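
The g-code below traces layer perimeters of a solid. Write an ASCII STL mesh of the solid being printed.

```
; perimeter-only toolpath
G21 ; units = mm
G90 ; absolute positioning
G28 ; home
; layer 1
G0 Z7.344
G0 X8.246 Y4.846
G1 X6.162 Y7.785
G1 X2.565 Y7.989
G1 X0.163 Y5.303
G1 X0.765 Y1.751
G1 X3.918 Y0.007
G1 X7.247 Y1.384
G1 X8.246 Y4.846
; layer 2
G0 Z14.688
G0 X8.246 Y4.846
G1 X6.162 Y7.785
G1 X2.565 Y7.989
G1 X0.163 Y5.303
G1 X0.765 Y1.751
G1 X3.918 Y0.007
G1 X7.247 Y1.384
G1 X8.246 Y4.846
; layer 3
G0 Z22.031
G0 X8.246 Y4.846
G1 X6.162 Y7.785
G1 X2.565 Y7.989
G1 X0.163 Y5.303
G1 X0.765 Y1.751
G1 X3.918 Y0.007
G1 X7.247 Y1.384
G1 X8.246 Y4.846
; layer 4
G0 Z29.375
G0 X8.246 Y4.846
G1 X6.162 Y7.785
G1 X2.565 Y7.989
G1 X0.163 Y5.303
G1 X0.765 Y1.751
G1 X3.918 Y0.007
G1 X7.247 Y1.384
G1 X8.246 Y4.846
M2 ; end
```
solid part
  facet normal 0.0000 0.0000 -1.0000
    outer loop
      vertex 2.565 7.989 0.000
      vertex 6.162 7.785 0.000
      vertex 8.246 4.846 0.000
    endloop
  endfacet
  facet normal 0.0000 0.0000 -1.0000
    outer loop
      vertex 0.163 5.303 0.000
      vertex 2.565 7.989 0.000
      vertex 8.246 4.846 0.000
    endloop
  endfacet
  facet normal 0.0000 0.0000 -1.0000
    outer loop
      vertex 0.765 1.751 0.000
      vertex 0.163 5.303 0.000
      vertex 8.246 4.846 0.000
    endloop
  endfacet
  facet normal 0.0000 0.0000 -1.0000
    outer loop
      vertex 3.918 0.007 0.000
      vertex 0.765 1.751 0.000
      vertex 8.246 4.846 0.000
    endloop
  endfacet
  facet normal 0.0000 0.0000 -1.0000
    outer loop
      vertex 7.247 1.384 0.000
      vertex 3.918 0.007 0.000
      vertex 8.246 4.846 0.000
    endloop
  endfacet
  facet normal 0.0000 0.0000 1.0000
    outer loop
      vertex 8.246 4.846 29.375
      vertex 6.162 7.785 29.375
      vertex 2.565 7.989 29.375
    endloop
  endfacet
  facet normal 0.0000 0.0000 1.0000
    outer loop
      vertex 8.246 4.846 29.375
      vertex 2.565 7.989 29.375
      vertex 0.163 5.303 29.375
    endloop
  endfacet
  facet normal 0.0000 0.0000 1.0000
    outer loop
      vertex 8.246 4.846 29.375
      vertex 0.163 5.303 29.375
      vertex 0.765 1.751 29.375
    endloop
  endfacet
  facet normal 0.0000 0.0000 1.0000
    outer loop
      vertex 8.246 4.846 29.375
      vertex 0.765 1.751 29.375
      vertex 3.918 0.007 29.375
    endloop
  endfacet
  facet normal 0.0000 0.0000 1.0000
    outer loop
      vertex 8.246 4.846 29.375
      vertex 3.918 0.007 29.375
      vertex 7.247 1.384 29.375
    endloop
  endfacet
  facet normal 0.8157 0.5784 0.0000
    outer loop
      vertex 8.246 4.846 0.000
      vertex 6.162 7.785 0.000
      vertex 6.162 7.785 29.375
    endloop
  endfacet
  facet normal 0.8157 0.5784 0.0000
    outer loop
      vertex 8.246 4.846 0.000
      vertex 6.162 7.785 29.375
      vertex 8.246 4.846 29.375
    endloop
  endfacet
  facet normal 0.0566 0.9984 0.0000
    outer loop
      vertex 6.162 7.785 0.000
      vertex 2.565 7.989 0.000
      vertex 2.565 7.989 29.375
    endloop
  endfacet
  facet normal 0.0566 0.9984 0.0000
    outer loop
      vertex 6.162 7.785 0.000
      vertex 2.565 7.989 29.375
      vertex 6.162 7.785 29.375
    endloop
  endfacet
  facet normal -0.7454 0.6666 0.0000
    outer loop
      vertex 2.565 7.989 0.000
      vertex 0.163 5.303 0.000
      vertex 0.163 5.303 29.375
    endloop
  endfacet
  facet normal -0.7454 0.6666 0.0000
    outer loop
      vertex 2.565 7.989 0.000
      vertex 0.163 5.303 29.375
      vertex 2.565 7.989 29.375
    endloop
  endfacet
  facet normal -0.9859 -0.1671 0.0000
    outer loop
      vertex 0.163 5.303 0.000
      vertex 0.765 1.751 0.000
      vertex 0.765 1.751 29.375
    endloop
  endfacet
  facet normal -0.9859 -0.1671 0.0000
    outer loop
      vertex 0.163 5.303 0.000
      vertex 0.765 1.751 29.375
      vertex 0.163 5.303 29.375
    endloop
  endfacet
  facet normal -0.4840 -0.8751 0.0000
    outer loop
      vertex 0.765 1.751 0.000
      vertex 3.918 0.007 0.000
      vertex 3.918 0.007 29.375
    endloop
  endfacet
  facet normal -0.4840 -0.8751 0.0000
    outer loop
      vertex 0.765 1.751 0.000
      vertex 3.918 0.007 29.375
      vertex 0.765 1.751 29.375
    endloop
  endfacet
  facet normal 0.3822 -0.9241 0.0000
    outer loop
      vertex 3.918 0.007 0.000
      vertex 7.247 1.384 0.000
      vertex 7.247 1.384 29.375
    endloop
  endfacet
  facet normal 0.3822 -0.9241 0.0000
    outer loop
      vertex 3.918 0.007 0.000
      vertex 7.247 1.384 29.375
      vertex 3.918 0.007 29.375
    endloop
  endfacet
  facet normal 0.9608 -0.2772 0.0000
    outer loop
      vertex 7.247 1.384 0.000
      vertex 8.246 4.846 0.000
      vertex 8.246 4.846 29.375
    endloop
  endfacet
  facet normal 0.9608 -0.2772 0.0000
    outer loop
      vertex 7.247 1.384 0.000
      vertex 8.246 4.846 29.375
      vertex 7.247 1.384 29.375
    endloop
  endfacet
endsolid part

The G0 Z moves step by Δz≈7.344 mm. Every layer's G1 loop is the same polygon, so the solid is a straight extrusion of it from z=0 to z≈29.4. Closing with flat bottom and top caps and triangulating gives 24 facets — a regular 7-sided prism (a cylinder approximated with 7 flat sides), circumscribed radius ≈ 4.15 mm, height ≈ 29.4 mm.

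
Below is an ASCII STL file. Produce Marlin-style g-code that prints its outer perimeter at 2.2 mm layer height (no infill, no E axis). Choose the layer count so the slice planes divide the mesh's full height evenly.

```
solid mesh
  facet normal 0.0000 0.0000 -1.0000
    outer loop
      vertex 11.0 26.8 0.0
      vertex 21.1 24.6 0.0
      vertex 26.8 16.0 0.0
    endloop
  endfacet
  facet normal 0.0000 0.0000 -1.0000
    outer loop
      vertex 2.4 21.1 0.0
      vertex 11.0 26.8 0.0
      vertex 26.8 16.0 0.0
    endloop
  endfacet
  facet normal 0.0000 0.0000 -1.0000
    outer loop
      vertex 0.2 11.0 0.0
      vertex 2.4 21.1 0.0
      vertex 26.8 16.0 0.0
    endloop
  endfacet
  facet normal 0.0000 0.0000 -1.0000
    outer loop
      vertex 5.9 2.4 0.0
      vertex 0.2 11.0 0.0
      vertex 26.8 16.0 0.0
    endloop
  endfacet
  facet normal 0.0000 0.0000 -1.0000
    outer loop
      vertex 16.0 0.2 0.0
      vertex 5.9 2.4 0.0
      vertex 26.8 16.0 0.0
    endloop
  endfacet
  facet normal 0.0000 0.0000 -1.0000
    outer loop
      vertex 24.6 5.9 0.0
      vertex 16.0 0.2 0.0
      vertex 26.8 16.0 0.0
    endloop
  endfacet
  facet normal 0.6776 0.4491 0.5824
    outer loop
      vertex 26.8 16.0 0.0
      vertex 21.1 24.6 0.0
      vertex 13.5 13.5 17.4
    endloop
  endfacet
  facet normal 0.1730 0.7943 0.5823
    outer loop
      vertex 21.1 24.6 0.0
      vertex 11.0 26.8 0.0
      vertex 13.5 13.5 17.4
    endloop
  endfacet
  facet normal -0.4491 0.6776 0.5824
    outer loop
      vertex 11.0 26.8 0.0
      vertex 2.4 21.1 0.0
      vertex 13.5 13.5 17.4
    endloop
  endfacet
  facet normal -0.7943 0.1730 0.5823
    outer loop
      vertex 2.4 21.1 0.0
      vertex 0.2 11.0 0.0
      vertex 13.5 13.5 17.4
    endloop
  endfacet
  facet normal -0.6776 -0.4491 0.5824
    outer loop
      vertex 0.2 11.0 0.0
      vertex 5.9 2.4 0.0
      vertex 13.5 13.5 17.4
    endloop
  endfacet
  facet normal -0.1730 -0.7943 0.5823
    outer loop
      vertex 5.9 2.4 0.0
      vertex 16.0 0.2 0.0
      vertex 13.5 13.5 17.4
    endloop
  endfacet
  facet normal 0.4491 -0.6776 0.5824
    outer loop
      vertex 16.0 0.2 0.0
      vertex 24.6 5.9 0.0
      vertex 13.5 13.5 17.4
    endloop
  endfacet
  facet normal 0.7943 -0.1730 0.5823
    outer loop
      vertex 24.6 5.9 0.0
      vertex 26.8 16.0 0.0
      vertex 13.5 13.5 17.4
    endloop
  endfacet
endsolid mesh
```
; perimeter-only toolpath
G21 ; units = mm
G90 ; absolute positioning
G28 ; home
; layer 1
G0 Z2.2
G0 X25.1 Y15.7
G1 X20.2 Y23.2
G1 X11.3 Y25.1
G1 X3.8 Y20.2
G1 X1.9 Y11.3
G1 X6.9 Y3.8
G1 X15.7 Y1.9
G1 X23.2 Y6.9
G1 X25.1 Y15.7
; layer 2
G0 Z4.3
G0 X23.5 Y15.4
G1 X19.2 Y21.8
G1 X11.6 Y23.5
G1 X5.2 Y19.2
G1 X3.5 Y11.6
G1 X7.8 Y5.2
G1 X15.4 Y3.5
G1 X21.8 Y7.8
G1 X23.5 Y15.4
; layer 3
G0 Z6.5
G0 X21.8 Y15.1
G1 X18.2 Y20.4
G1 X11.9 Y21.8
G1 X6.6 Y18.2
G1 X5.2 Y11.9
G1 X8.8 Y6.6
G1 X15.1 Y5.2
G1 X20.4 Y8.8
G1 X21.8 Y15.1
; layer 4
G0 Z8.7
G0 X20.1 Y14.8
G1 X17.3 Y19.1
G1 X12.2 Y20.1
G1 X8.0 Y17.3
G1 X6.8 Y12.2
G1 X9.7 Y8.0
G1 X14.8 Y6.8
G1 X19.1 Y9.7
G1 X20.1 Y14.8
; layer 5
G0 Z10.9
G0 X18.5 Y14.4
G1 X16.4 Y17.7
G1 X12.6 Y18.5
G1 X9.3 Y16.4
G1 X8.5 Y12.6
G1 X10.7 Y9.3
G1 X14.4 Y8.5
G1 X17.7 Y10.7
G1 X18.5 Y14.4
; layer 6
G0 Z13.0
G0 X16.8 Y14.1
G1 X15.4 Y16.3
G1 X12.9 Y16.8
G1 X10.7 Y15.4
G1 X10.2 Y12.9
G1 X11.6 Y10.7
G1 X14.1 Y10.2
G1 X16.3 Y11.6
G1 X16.8 Y14.1
; layer 7
G0 Z15.2
G0 X15.2 Y13.8
G1 X14.4 Y14.9
G1 X13.2 Y15.2
G1 X12.1 Y14.4
G1 X11.8 Y13.2
G1 X12.6 Y12.1
G1 X13.8 Y11.8
G1 X14.9 Y12.6
G1 X15.2 Y13.8
M2 ; end

The solid is a regular 8-sided pyramid, base circumscribed radius ≈ 13.5 mm, apex at z ≈ 17.4 mm. Slicing at Δz = 2.2 mm — 8 equal slices spanning the solid's height, so layer i sits at z = i·h/8 — gives 7 non-empty perimeters. Each is a 8-segment closed polygon; G0 lifts to the layer z and rapids to the start vertex, then G1 traces the edges. The cross-section shrinks linearly with z (the slice at the apex is degenerate and omitted).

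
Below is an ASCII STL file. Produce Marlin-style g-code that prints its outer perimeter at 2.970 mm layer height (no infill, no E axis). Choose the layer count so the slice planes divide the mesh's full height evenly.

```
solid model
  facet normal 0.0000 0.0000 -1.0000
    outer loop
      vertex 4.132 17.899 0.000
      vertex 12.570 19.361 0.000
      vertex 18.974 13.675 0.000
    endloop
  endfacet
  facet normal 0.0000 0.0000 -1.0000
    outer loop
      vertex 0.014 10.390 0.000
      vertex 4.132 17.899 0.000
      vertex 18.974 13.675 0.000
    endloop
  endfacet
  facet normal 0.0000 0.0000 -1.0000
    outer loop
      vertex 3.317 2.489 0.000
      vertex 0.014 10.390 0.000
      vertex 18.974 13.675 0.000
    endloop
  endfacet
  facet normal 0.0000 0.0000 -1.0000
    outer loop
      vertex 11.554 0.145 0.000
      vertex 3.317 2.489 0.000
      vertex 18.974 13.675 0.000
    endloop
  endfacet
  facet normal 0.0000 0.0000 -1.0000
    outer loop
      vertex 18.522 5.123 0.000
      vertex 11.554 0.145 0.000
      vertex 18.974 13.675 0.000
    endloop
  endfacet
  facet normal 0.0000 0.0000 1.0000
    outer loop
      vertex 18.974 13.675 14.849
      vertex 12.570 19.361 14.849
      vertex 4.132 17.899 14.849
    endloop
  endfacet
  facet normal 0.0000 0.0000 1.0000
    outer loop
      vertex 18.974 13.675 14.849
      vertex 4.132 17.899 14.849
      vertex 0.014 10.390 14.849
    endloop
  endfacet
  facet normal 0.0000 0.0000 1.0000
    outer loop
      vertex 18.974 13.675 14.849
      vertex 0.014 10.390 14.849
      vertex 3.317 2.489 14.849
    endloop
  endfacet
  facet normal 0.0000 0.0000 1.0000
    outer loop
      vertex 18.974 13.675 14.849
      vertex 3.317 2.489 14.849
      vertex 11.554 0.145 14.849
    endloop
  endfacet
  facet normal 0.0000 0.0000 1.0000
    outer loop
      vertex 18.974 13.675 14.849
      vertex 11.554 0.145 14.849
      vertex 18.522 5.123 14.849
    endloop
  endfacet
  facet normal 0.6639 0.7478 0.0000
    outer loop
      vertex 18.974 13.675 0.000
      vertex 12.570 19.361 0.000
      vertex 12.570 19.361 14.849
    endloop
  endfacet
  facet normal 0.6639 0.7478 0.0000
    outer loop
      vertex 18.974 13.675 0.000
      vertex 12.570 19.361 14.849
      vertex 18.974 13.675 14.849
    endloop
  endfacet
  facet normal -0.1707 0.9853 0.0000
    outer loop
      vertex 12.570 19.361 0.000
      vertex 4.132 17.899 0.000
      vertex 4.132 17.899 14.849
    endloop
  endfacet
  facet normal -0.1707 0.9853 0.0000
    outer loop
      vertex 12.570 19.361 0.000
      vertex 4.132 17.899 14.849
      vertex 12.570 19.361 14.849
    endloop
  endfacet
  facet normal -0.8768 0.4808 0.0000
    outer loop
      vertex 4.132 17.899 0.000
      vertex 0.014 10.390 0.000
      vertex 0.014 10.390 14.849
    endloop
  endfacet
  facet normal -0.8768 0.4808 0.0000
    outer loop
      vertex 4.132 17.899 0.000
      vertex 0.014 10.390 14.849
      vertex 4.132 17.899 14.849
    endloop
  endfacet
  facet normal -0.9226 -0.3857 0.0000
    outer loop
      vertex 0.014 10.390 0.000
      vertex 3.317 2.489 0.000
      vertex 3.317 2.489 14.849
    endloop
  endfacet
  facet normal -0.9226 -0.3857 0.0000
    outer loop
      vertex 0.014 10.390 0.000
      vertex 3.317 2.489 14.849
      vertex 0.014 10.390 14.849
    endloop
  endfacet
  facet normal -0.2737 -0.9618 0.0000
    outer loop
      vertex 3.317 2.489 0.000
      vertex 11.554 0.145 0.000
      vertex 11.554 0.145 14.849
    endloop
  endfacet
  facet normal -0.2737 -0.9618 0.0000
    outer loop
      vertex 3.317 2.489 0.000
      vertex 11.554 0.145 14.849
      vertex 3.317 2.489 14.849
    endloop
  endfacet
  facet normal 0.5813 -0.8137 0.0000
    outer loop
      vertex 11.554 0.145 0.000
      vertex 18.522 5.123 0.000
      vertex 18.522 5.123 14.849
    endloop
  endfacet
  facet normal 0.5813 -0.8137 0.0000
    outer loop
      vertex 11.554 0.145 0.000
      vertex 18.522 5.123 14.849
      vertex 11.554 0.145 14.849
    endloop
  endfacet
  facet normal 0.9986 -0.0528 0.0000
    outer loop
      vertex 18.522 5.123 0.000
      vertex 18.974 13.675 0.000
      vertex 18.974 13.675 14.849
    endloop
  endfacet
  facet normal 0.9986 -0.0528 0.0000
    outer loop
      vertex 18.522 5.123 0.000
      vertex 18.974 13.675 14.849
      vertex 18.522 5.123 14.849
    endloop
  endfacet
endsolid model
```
; perimeter-only toolpath
G21 ; units = mm
G90 ; absolute positioning
G28 ; home
; layer 1
G0 Z2.970
G0 X18.974 Y13.675
G1 X12.570 Y19.361
G1 X4.132 Y17.899
G1 X0.014 Y10.390
G1 X3.317 Y2.489
G1 X11.554 Y0.145
G1 X18.522 Y5.123
G1 X18.974 Y13.675
; layer 2
G0 Z5.940
G0 X18.974 Y13.675
G1 X12.570 Y19.361
G1 X4.132 Y17.899
G1 X0.014 Y10.390
G1 X3.317 Y2.489
G1 X11.554 Y0.145
G1 X18.522 Y5.123
G1 X18.974 Y13.675
; layer 3
G0 Z8.909
G0 X18.974 Y13.675
G1 X12.570 Y19.361
G1 X4.132 Y17.899
G1 X0.014 Y10.390
G1 X3.317 Y2.489
G1 X11.554 Y0.145
G1 X18.522 Y5.123
G1 X18.974 Y13.675
; layer 4
G0 Z11.879
G0 X18.974 Y13.675
G1 X12.570 Y19.361
G1 X4.132 Y17.899
G1 X0.014 Y10.390
G1 X3.317 Y2.489
G1 X11.554 Y0.145
G1 X18.522 Y5.123
G1 X18.974 Y13.675
; layer 5
G0 Z14.849
G0 X18.974 Y13.675
G1 X12.570 Y19.361
G1 X4.132 Y17.899
G1 X0.014 Y10.390
G1 X3.317 Y2.489
G1 X11.554 Y0.145
G1 X18.522 Y5.123
G1 X18.974 Y13.675
M2 ; end

The solid is a regular 7-sided prism (a cylinder approximated with 7 flat sides), circumscribed radius ≈ 9.87 mm, height ≈ 14.8 mm. Slicing at Δz = 2.970 mm — 5 equal slices spanning the solid's height, so layer i sits at z = i·h/5 — gives 5 non-empty perimeters. Each is a 7-segment closed polygon; G0 lifts to the layer z and rapids to the start vertex, then G1 traces the edges.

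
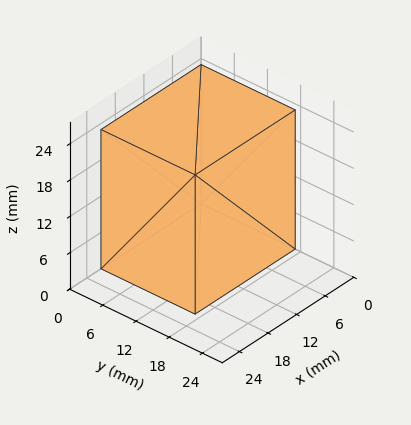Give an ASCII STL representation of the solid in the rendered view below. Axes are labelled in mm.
Reading the render: the shape is a rectangular box, roughly 21 × 17 mm footprint and 23 mm tall (dimensions read to the nearest mm from the axis ticks). For the STL, each face is triangulated and given an outward normal.

solid part
  facet normal 0.0000 0.0000 -1.0000
    outer loop
      vertex 21.0 17.0 0.0
      vertex 21.0 0.0 0.0
      vertex 0.0 0.0 0.0
    endloop
  endfacet
  facet normal 0.0000 0.0000 -1.0000
    outer loop
      vertex 0.0 17.0 0.0
      vertex 21.0 17.0 0.0
      vertex 0.0 0.0 0.0
    endloop
  endfacet
  facet normal 0.0000 0.0000 1.0000
    outer loop
      vertex 0.0 0.0 23.0
      vertex 21.0 0.0 23.0
      vertex 21.0 17.0 23.0
    endloop
  endfacet
  facet normal 0.0000 0.0000 1.0000
    outer loop
      vertex 0.0 0.0 23.0
      vertex 21.0 17.0 23.0
      vertex 0.0 17.0 23.0
    endloop
  endfacet
  facet normal 0.0000 -1.0000 0.0000
    outer loop
      vertex 0.0 0.0 0.0
      vertex 21.0 0.0 0.0
      vertex 21.0 0.0 23.0
    endloop
  endfacet
  facet normal 0.0000 -1.0000 0.0000
    outer loop
      vertex 0.0 0.0 0.0
      vertex 21.0 0.0 23.0
      vertex 0.0 0.0 23.0
    endloop
  endfacet
  facet normal 0.0000 1.0000 0.0000
    outer loop
      vertex 21.0 17.0 23.0
      vertex 21.0 17.0 0.0
      vertex 0.0 17.0 0.0
    endloop
  endfacet
  facet normal 0.0000 1.0000 0.0000
    outer loop
      vertex 0.0 17.0 23.0
      vertex 21.0 17.0 23.0
      vertex 0.0 17.0 0.0
    endloop
  endfacet
  facet normal -1.0000 0.0000 0.0000
    outer loop
      vertex 0.0 17.0 23.0
      vertex 0.0 17.0 0.0
      vertex 0.0 0.0 0.0
    endloop
  endfacet
  facet normal -1.0000 0.0000 0.0000
    outer loop
      vertex 0.0 0.0 23.0
      vertex 0.0 17.0 23.0
      vertex 0.0 0.0 0.0
    endloop
  endfacet
  facet normal 1.0000 0.0000 0.0000
    outer loop
      vertex 21.0 0.0 0.0
      vertex 21.0 17.0 0.0
      vertex 21.0 17.0 23.0
    endloop
  endfacet
  facet normal 1.0000 0.0000 0.0000
    outer loop
      vertex 21.0 0.0 0.0
      vertex 21.0 17.0 23.0
      vertex 21.0 0.0 23.0
    endloop
  endfacet
endsolid part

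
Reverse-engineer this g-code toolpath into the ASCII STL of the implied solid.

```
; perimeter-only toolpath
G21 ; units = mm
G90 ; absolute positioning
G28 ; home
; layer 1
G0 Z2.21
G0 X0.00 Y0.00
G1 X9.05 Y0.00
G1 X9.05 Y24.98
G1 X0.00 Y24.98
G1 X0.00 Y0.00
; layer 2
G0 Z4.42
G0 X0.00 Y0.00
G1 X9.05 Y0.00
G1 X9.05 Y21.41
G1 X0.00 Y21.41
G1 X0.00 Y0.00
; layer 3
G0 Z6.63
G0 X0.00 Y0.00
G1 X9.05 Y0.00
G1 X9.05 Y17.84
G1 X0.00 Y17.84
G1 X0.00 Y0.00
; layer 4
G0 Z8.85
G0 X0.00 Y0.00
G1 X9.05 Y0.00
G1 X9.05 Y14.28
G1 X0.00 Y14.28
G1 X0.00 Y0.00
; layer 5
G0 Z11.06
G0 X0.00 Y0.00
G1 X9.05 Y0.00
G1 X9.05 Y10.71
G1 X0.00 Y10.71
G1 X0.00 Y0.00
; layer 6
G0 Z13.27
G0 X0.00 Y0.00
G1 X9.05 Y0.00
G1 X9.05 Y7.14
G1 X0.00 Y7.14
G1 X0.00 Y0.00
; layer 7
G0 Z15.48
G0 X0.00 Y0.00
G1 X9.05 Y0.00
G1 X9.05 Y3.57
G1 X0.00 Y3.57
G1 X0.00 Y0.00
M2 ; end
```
solid part
  facet normal 0.0000 0.0000 -1.0000
    outer loop
      vertex 9.05 28.55 0.00
      vertex 9.05 0.00 0.00
      vertex 0.00 0.00 0.00
    endloop
  endfacet
  facet normal 0.0000 0.0000 -1.0000
    outer loop
      vertex 0.00 28.55 0.00
      vertex 9.05 28.55 0.00
      vertex 0.00 0.00 0.00
    endloop
  endfacet
  facet normal 0.0000 -1.0000 0.0000
    outer loop
      vertex 0.00 0.00 0.00
      vertex 9.05 0.00 0.00
      vertex 9.05 0.00 17.69
    endloop
  endfacet
  facet normal 0.0000 -1.0000 0.0000
    outer loop
      vertex 0.00 0.00 0.00
      vertex 9.05 0.00 17.69
      vertex 0.00 0.00 17.69
    endloop
  endfacet
  facet normal 0.0000 0.5267 0.8500
    outer loop
      vertex 0.00 0.00 17.69
      vertex 9.05 0.00 17.69
      vertex 9.05 28.55 0.00
    endloop
  endfacet
  facet normal 0.0000 0.5267 0.8500
    outer loop
      vertex 0.00 0.00 17.69
      vertex 9.05 28.55 0.00
      vertex 0.00 28.55 0.00
    endloop
  endfacet
  facet normal -1.0000 0.0000 0.0000
    outer loop
      vertex 0.00 0.00 17.69
      vertex 0.00 28.55 0.00
      vertex 0.00 0.00 0.00
    endloop
  endfacet
  facet normal 1.0000 0.0000 0.0000
    outer loop
      vertex 9.05 0.00 0.00
      vertex 9.05 28.55 0.00
      vertex 9.05 0.00 17.69
    endloop
  endfacet
endsolid part

The G0 Z moves step by Δz≈2.21 mm. The G1 loops shrink linearly with z, so the solid tapers from its base footprint up to z≈17.7. Closing with a flat bottom cap and the tapered top and triangulating gives 8 facets — a wedge (ramp): 9.05 × 28.6 mm base, rising to 17.7 mm along the y=0 edge and sloping linearly to z=0 at y=28.6.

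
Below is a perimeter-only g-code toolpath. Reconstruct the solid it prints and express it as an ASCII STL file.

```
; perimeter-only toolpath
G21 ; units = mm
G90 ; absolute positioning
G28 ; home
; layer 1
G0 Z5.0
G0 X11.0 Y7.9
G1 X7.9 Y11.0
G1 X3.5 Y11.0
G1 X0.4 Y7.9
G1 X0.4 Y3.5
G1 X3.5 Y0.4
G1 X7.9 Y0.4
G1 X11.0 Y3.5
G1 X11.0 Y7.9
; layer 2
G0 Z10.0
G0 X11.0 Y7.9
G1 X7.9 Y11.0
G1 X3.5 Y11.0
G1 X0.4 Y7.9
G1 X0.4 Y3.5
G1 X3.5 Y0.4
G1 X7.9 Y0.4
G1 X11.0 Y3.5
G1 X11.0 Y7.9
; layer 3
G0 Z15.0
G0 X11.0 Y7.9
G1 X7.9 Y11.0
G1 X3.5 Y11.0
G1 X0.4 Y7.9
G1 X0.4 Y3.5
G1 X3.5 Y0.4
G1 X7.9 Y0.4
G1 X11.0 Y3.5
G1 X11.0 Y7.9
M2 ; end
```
solid part
  facet normal 0.0000 0.0000 -1.0000
    outer loop
      vertex 3.5 11.0 0.0
      vertex 7.9 11.0 0.0
      vertex 11.0 7.9 0.0
    endloop
  endfacet
  facet normal 0.0000 0.0000 -1.0000
    outer loop
      vertex 0.4 7.9 0.0
      vertex 3.5 11.0 0.0
      vertex 11.0 7.9 0.0
    endloop
  endfacet
  facet normal 0.0000 0.0000 -1.0000
    outer loop
      vertex 0.4 3.5 0.0
      vertex 0.4 7.9 0.0
      vertex 11.0 7.9 0.0
    endloop
  endfacet
  facet normal 0.0000 0.0000 -1.0000
    outer loop
      vertex 3.5 0.4 0.0
      vertex 0.4 3.5 0.0
      vertex 11.0 7.9 0.0
    endloop
  endfacet
  facet normal 0.0000 0.0000 -1.0000
    outer loop
      vertex 7.9 0.4 0.0
      vertex 3.5 0.4 0.0
      vertex 11.0 7.9 0.0
    endloop
  endfacet
  facet normal 0.0000 0.0000 -1.0000
    outer loop
      vertex 11.0 3.5 0.0
      vertex 7.9 0.4 0.0
      vertex 11.0 7.9 0.0
    endloop
  endfacet
  facet normal 0.0000 0.0000 1.0000
    outer loop
      vertex 11.0 7.9 15.0
      vertex 7.9 11.0 15.0
      vertex 3.5 11.0 15.0
    endloop
  endfacet
  facet normal 0.0000 0.0000 1.0000
    outer loop
      vertex 11.0 7.9 15.0
      vertex 3.5 11.0 15.0
      vertex 0.4 7.9 15.0
    endloop
  endfacet
  facet normal 0.0000 0.0000 1.0000
    outer loop
      vertex 11.0 7.9 15.0
      vertex 0.4 7.9 15.0
      vertex 0.4 3.5 15.0
    endloop
  endfacet
  facet normal 0.0000 0.0000 1.0000
    outer loop
      vertex 11.0 7.9 15.0
      vertex 0.4 3.5 15.0
      vertex 3.5 0.4 15.0
    endloop
  endfacet
  facet normal 0.0000 0.0000 1.0000
    outer loop
      vertex 11.0 7.9 15.0
      vertex 3.5 0.4 15.0
      vertex 7.9 0.4 15.0
    endloop
  endfacet
  facet normal 0.0000 0.0000 1.0000
    outer loop
      vertex 11.0 7.9 15.0
      vertex 7.9 0.4 15.0
      vertex 11.0 3.5 15.0
    endloop
  endfacet
  facet normal 0.7071 0.7071 0.0000
    outer loop
      vertex 11.0 7.9 0.0
      vertex 7.9 11.0 0.0
      vertex 7.9 11.0 15.0
    endloop
  endfacet
  facet normal 0.7071 0.7071 0.0000
    outer loop
      vertex 11.0 7.9 0.0
      vertex 7.9 11.0 15.0
      vertex 11.0 7.9 15.0
    endloop
  endfacet
  facet normal 0.0000 1.0000 0.0000
    outer loop
      vertex 7.9 11.0 0.0
      vertex 3.5 11.0 0.0
      vertex 3.5 11.0 15.0
    endloop
  endfacet
  facet normal 0.0000 1.0000 0.0000
    outer loop
      vertex 7.9 11.0 0.0
      vertex 3.5 11.0 15.0
      vertex 7.9 11.0 15.0
    endloop
  endfacet
  facet normal -0.7071 0.7071 0.0000
    outer loop
      vertex 3.5 11.0 0.0
      vertex 0.4 7.9 0.0
      vertex 0.4 7.9 15.0
    endloop
  endfacet
  facet normal -0.7071 0.7071 0.0000
    outer loop
      vertex 3.5 11.0 0.0
      vertex 0.4 7.9 15.0
      vertex 3.5 11.0 15.0
    endloop
  endfacet
  facet normal -1.0000 0.0000 0.0000
    outer loop
      vertex 0.4 7.9 0.0
      vertex 0.4 3.5 0.0
      vertex 0.4 3.5 15.0
    endloop
  endfacet
  facet normal -1.0000 0.0000 0.0000
    outer loop
      vertex 0.4 7.9 0.0
      vertex 0.4 3.5 15.0
      vertex 0.4 7.9 15.0
    endloop
  endfacet
  facet normal -0.7071 -0.7071 0.0000
    outer loop
      vertex 0.4 3.5 0.0
      vertex 3.5 0.4 0.0
      vertex 3.5 0.4 15.0
    endloop
  endfacet
  facet normal -0.7071 -0.7071 0.0000
    outer loop
      vertex 0.4 3.5 0.0
      vertex 3.5 0.4 15.0
      vertex 0.4 3.5 15.0
    endloop
  endfacet
  facet normal 0.0000 -1.0000 0.0000
    outer loop
      vertex 3.5 0.4 0.0
      vertex 7.9 0.4 0.0
      vertex 7.9 0.4 15.0
    endloop
  endfacet
  facet normal 0.0000 -1.0000 0.0000
    outer loop
      vertex 3.5 0.4 0.0
      vertex 7.9 0.4 15.0
      vertex 3.5 0.4 15.0
    endloop
  endfacet
  facet normal 0.7071 -0.7071 0.0000
    outer loop
      vertex 7.9 0.4 0.0
      vertex 11.0 3.5 0.0
      vertex 11.0 3.5 15.0
    endloop
  endfacet
  facet normal 0.7071 -0.7071 0.0000
    outer loop
      vertex 7.9 0.4 0.0
      vertex 11.0 3.5 15.0
      vertex 7.9 0.4 15.0
    endloop
  endfacet
  facet normal 1.0000 0.0000 0.0000
    outer loop
      vertex 11.0 3.5 0.0
      vertex 11.0 7.9 0.0
      vertex 11.0 7.9 15.0
    endloop
  endfacet
  facet normal 1.0000 0.0000 0.0000
    outer loop
      vertex 11.0 3.5 0.0
      vertex 11.0 7.9 15.0
      vertex 11.0 3.5 15.0
    endloop
  endfacet
endsolid part

The G0 Z moves step by Δz≈5.0 mm. Every layer's G1 loop is the same polygon, so the solid is a straight extrusion of it from z=0 to z≈15. Closing with flat bottom and top caps and triangulating gives 28 facets — a regular 8-sided prism (a cylinder approximated with 8 flat sides), circumscribed radius ≈ 5.7 mm, height ≈ 15 mm.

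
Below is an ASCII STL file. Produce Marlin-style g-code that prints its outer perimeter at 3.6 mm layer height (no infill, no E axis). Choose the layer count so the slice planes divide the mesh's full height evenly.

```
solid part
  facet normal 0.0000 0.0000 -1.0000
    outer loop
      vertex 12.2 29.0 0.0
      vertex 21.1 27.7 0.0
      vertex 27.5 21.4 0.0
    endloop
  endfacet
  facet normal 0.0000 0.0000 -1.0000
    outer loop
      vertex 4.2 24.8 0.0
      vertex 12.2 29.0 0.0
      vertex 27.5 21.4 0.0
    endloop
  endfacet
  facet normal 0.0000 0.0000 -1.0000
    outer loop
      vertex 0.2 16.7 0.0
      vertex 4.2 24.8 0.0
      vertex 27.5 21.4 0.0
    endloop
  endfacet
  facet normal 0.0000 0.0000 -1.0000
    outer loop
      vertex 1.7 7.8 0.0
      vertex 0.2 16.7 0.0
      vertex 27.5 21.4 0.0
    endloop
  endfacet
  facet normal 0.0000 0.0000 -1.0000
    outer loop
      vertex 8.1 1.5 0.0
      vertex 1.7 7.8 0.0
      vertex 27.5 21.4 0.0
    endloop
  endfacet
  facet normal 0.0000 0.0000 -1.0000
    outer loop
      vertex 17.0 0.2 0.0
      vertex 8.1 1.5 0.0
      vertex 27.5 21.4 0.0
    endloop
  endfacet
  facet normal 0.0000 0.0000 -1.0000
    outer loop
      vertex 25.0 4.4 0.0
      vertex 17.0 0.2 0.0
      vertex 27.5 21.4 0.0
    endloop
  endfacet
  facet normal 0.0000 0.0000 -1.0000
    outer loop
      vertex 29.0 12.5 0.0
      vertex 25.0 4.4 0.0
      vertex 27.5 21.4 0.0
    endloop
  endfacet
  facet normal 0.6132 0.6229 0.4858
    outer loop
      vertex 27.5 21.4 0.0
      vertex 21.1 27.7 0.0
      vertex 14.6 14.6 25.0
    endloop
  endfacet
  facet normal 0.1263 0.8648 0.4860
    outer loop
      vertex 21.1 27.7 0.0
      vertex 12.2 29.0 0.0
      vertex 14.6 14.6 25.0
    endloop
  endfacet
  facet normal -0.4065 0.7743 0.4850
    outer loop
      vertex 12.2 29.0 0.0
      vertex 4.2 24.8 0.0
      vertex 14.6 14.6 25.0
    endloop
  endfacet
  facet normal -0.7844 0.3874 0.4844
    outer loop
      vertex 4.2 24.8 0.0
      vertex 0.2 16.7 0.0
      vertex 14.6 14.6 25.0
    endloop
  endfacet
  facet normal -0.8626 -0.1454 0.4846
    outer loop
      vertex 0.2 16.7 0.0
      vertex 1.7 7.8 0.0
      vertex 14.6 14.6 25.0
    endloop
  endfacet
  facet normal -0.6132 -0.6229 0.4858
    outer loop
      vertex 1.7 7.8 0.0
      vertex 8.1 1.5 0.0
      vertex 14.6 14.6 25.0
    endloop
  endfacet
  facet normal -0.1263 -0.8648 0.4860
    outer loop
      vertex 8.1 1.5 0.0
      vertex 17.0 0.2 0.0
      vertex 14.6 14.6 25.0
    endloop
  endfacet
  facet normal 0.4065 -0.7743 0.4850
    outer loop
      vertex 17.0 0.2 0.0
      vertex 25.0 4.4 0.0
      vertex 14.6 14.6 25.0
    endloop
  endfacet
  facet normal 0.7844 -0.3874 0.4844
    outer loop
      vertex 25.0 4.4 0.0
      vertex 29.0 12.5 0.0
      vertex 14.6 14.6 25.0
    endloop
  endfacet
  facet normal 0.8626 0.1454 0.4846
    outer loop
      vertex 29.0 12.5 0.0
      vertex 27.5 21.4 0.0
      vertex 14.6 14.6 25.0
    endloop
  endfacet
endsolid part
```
; perimeter-only toolpath
G21 ; units = mm
G90 ; absolute positioning
G28 ; home
; layer 1
G0 Z3.6
G0 X25.7 Y20.4
G1 X20.2 Y25.8
G1 X12.5 Y26.9
G1 X5.7 Y23.3
G1 X2.3 Y16.4
G1 X3.5 Y8.8
G1 X9.0 Y3.4
G1 X16.7 Y2.3
G1 X23.5 Y5.9
G1 X26.9 Y12.8
G1 X25.7 Y20.4
; layer 2
G0 Z7.1
G0 X23.8 Y19.5
G1 X19.2 Y24.0
G1 X12.9 Y24.9
G1 X7.2 Y21.9
G1 X4.3 Y16.1
G1 X5.4 Y9.7
G1 X10.0 Y5.2
G1 X16.3 Y4.3
G1 X22.0 Y7.3
G1 X24.9 Y13.1
G1 X23.8 Y19.5
; layer 3
G0 Z10.7
G0 X22.0 Y18.5
G1 X18.3 Y22.1
G1 X13.2 Y22.8
G1 X8.7 Y20.4
G1 X6.4 Y15.8
G1 X7.2 Y10.7
G1 X10.9 Y7.1
G1 X16.0 Y6.4
G1 X20.5 Y8.8
G1 X22.8 Y13.4
G1 X22.0 Y18.5
; layer 4
G0 Z14.3
G0 X20.1 Y17.5
G1 X17.4 Y20.2
G1 X13.6 Y20.8
G1 X10.1 Y19.0
G1 X8.4 Y15.5
G1 X9.1 Y11.7
G1 X11.8 Y9.0
G1 X15.6 Y8.4
G1 X19.1 Y10.2
G1 X20.8 Y13.7
G1 X20.1 Y17.5
; layer 5
G0 Z17.9
G0 X18.3 Y16.5
G1 X16.5 Y18.3
G1 X13.9 Y18.7
G1 X11.6 Y17.5
G1 X10.5 Y15.2
G1 X10.9 Y12.7
G1 X12.7 Y10.9
G1 X15.3 Y10.5
G1 X17.6 Y11.7
G1 X18.7 Y14.0
G1 X18.3 Y16.5
; layer 6
G0 Z21.4
G0 X16.4 Y15.6
G1 X15.5 Y16.5
G1 X14.3 Y16.7
G1 X13.1 Y16.1
G1 X12.5 Y14.9
G1 X12.8 Y13.6
G1 X13.7 Y12.7
G1 X14.9 Y12.5
G1 X16.1 Y13.1
G1 X16.7 Y14.3
G1 X16.4 Y15.6
M2 ; end

The solid is a regular 10-sided pyramid, base circumscribed radius ≈ 14.6 mm, apex at z ≈ 25 mm. Slicing at Δz = 3.6 mm — 7 equal slices spanning the solid's height, so layer i sits at z = i·h/7 — gives 6 non-empty perimeters. Each is a 10-segment closed polygon; G0 lifts to the layer z and rapids to the start vertex, then G1 traces the edges. The cross-section shrinks linearly with z (the slice at the apex is degenerate and omitted).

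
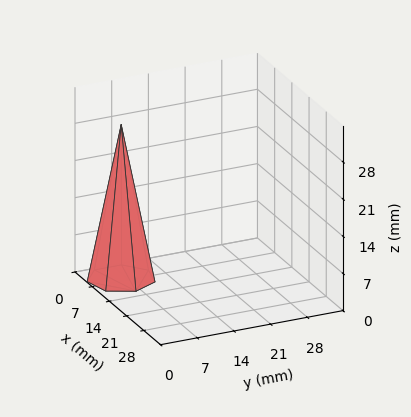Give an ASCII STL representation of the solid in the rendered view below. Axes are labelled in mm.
Reading the render: the shape is a regular 7-sided pyramid, base circumscribed radius ≈ 6 mm, apex at z ≈ 29 mm (dimensions read to the nearest mm from the axis ticks). For the STL, each face is triangulated and given an outward normal.

solid part
  facet normal 0.0000 0.0000 -1.0000
    outer loop
      vertex 4.66 11.85 0.00
      vertex 9.74 10.69 0.00
      vertex 12.00 6.00 0.00
    endloop
  endfacet
  facet normal 0.0000 0.0000 -1.0000
    outer loop
      vertex 0.59 8.60 0.00
      vertex 4.66 11.85 0.00
      vertex 12.00 6.00 0.00
    endloop
  endfacet
  facet normal 0.0000 0.0000 -1.0000
    outer loop
      vertex 0.59 3.40 0.00
      vertex 0.59 8.60 0.00
      vertex 12.00 6.00 0.00
    endloop
  endfacet
  facet normal 0.0000 0.0000 -1.0000
    outer loop
      vertex 4.66 0.15 0.00
      vertex 0.59 3.40 0.00
      vertex 12.00 6.00 0.00
    endloop
  endfacet
  facet normal 0.0000 0.0000 -1.0000
    outer loop
      vertex 9.74 1.31 0.00
      vertex 4.66 0.15 0.00
      vertex 12.00 6.00 0.00
    endloop
  endfacet
  facet normal 0.8856 0.4268 0.1832
    outer loop
      vertex 12.00 6.00 0.00
      vertex 9.74 10.69 0.00
      vertex 6.00 6.00 29.00
    endloop
  endfacet
  facet normal 0.2188 0.9584 0.1832
    outer loop
      vertex 9.74 10.69 0.00
      vertex 4.66 11.85 0.00
      vertex 6.00 6.00 29.00
    endloop
  endfacet
  facet normal -0.6134 0.7682 0.1833
    outer loop
      vertex 4.66 11.85 0.00
      vertex 0.59 8.60 0.00
      vertex 6.00 6.00 29.00
    endloop
  endfacet
  facet normal -0.9830 0.0000 0.1834
    outer loop
      vertex 0.59 8.60 0.00
      vertex 0.59 3.40 0.00
      vertex 6.00 6.00 29.00
    endloop
  endfacet
  facet normal -0.6134 -0.7682 0.1833
    outer loop
      vertex 0.59 3.40 0.00
      vertex 4.66 0.15 0.00
      vertex 6.00 6.00 29.00
    endloop
  endfacet
  facet normal 0.2188 -0.9584 0.1832
    outer loop
      vertex 4.66 0.15 0.00
      vertex 9.74 1.31 0.00
      vertex 6.00 6.00 29.00
    endloop
  endfacet
  facet normal 0.8856 -0.4268 0.1832
    outer loop
      vertex 9.74 1.31 0.00
      vertex 12.00 6.00 0.00
      vertex 6.00 6.00 29.00
    endloop
  endfacet
endsolid part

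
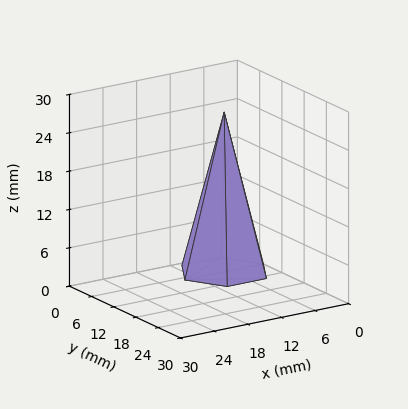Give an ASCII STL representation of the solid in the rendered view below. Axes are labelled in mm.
Reading the render: the shape is a regular 6-sided pyramid, base circumscribed radius ≈ 7 mm, apex at z ≈ 25 mm (dimensions read to the nearest mm from the axis ticks). For the STL, each face is triangulated and given an outward normal.

solid part
  facet normal 0.0000 0.0000 -1.0000
    outer loop
      vertex 3.5 13.1 0.0
      vertex 10.5 13.1 0.0
      vertex 14.0 7.0 0.0
    endloop
  endfacet
  facet normal 0.0000 0.0000 -1.0000
    outer loop
      vertex 0.0 7.0 0.0
      vertex 3.5 13.1 0.0
      vertex 14.0 7.0 0.0
    endloop
  endfacet
  facet normal 0.0000 0.0000 -1.0000
    outer loop
      vertex 3.5 0.9 0.0
      vertex 0.0 7.0 0.0
      vertex 14.0 7.0 0.0
    endloop
  endfacet
  facet normal 0.0000 0.0000 -1.0000
    outer loop
      vertex 10.5 0.9 0.0
      vertex 3.5 0.9 0.0
      vertex 14.0 7.0 0.0
    endloop
  endfacet
  facet normal 0.8429 0.4836 0.2360
    outer loop
      vertex 14.0 7.0 0.0
      vertex 10.5 13.1 0.0
      vertex 7.0 7.0 25.0
    endloop
  endfacet
  facet normal 0.0000 0.9715 0.2370
    outer loop
      vertex 10.5 13.1 0.0
      vertex 3.5 13.1 0.0
      vertex 7.0 7.0 25.0
    endloop
  endfacet
  facet normal -0.8429 0.4836 0.2360
    outer loop
      vertex 3.5 13.1 0.0
      vertex 0.0 7.0 0.0
      vertex 7.0 7.0 25.0
    endloop
  endfacet
  facet normal -0.8429 -0.4836 0.2360
    outer loop
      vertex 0.0 7.0 0.0
      vertex 3.5 0.9 0.0
      vertex 7.0 7.0 25.0
    endloop
  endfacet
  facet normal 0.0000 -0.9715 0.2370
    outer loop
      vertex 3.5 0.9 0.0
      vertex 10.5 0.9 0.0
      vertex 7.0 7.0 25.0
    endloop
  endfacet
  facet normal 0.8429 -0.4836 0.2360
    outer loop
      vertex 10.5 0.9 0.0
      vertex 14.0 7.0 0.0
      vertex 7.0 7.0 25.0
    endloop
  endfacet
endsolid part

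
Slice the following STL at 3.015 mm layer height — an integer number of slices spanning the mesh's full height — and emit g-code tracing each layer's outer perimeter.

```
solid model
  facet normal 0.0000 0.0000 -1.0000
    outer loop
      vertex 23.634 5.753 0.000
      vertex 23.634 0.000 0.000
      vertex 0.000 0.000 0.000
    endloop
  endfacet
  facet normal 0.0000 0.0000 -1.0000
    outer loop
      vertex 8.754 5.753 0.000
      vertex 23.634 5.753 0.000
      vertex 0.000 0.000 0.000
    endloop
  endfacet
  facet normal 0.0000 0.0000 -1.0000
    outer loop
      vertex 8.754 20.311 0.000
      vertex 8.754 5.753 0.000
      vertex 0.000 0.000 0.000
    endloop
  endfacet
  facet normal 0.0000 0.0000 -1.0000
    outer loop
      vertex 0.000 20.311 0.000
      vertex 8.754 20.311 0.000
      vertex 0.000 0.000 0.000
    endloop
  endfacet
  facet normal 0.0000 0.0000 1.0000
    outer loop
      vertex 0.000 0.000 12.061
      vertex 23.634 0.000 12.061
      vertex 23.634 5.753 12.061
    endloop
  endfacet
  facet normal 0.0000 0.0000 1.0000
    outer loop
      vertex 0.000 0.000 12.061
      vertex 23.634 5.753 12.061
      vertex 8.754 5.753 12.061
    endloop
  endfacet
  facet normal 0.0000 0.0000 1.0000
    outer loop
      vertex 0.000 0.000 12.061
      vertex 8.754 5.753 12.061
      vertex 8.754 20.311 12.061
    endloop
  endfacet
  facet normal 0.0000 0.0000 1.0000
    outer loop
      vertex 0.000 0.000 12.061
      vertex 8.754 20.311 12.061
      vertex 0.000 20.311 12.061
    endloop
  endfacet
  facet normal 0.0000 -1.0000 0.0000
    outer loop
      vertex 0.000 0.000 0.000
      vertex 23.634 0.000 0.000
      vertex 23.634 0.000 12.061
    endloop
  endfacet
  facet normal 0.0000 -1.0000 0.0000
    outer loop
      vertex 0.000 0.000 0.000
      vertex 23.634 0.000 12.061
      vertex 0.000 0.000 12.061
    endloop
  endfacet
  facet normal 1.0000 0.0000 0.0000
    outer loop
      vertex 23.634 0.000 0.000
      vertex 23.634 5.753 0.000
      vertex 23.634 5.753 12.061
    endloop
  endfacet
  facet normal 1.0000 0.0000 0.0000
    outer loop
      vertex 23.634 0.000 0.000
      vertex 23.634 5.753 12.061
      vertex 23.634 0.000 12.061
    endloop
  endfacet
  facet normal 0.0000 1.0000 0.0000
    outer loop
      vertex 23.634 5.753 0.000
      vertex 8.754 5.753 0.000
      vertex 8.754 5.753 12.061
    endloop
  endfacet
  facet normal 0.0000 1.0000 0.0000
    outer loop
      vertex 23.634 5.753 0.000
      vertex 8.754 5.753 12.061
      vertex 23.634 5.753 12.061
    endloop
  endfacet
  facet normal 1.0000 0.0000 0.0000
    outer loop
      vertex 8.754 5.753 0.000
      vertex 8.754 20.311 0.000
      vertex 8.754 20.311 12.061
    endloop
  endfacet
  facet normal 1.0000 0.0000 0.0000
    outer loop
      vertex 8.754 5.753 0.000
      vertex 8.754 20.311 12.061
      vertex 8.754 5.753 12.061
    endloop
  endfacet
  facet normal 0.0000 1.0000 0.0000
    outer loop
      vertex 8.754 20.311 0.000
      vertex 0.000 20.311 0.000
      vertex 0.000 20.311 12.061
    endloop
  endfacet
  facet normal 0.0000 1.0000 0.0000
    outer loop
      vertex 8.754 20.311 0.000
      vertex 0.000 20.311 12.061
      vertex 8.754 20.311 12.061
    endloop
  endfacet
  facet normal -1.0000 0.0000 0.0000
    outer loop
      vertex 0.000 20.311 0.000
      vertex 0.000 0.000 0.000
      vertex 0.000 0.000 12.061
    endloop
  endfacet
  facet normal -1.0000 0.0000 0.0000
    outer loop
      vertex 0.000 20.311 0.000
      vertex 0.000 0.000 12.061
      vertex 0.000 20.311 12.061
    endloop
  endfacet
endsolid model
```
; perimeter-only toolpath
G21 ; units = mm
G90 ; absolute positioning
G28 ; home
; layer 1
G0 Z3.015
G0 X0.000 Y0.000
G1 X23.634 Y0.000
G1 X23.634 Y5.753
G1 X8.754 Y5.753
G1 X8.754 Y20.311
G1 X0.000 Y20.311
G1 X0.000 Y0.000
; layer 2
G0 Z6.030
G0 X0.000 Y0.000
G1 X23.634 Y0.000
G1 X23.634 Y5.753
G1 X8.754 Y5.753
G1 X8.754 Y20.311
G1 X0.000 Y20.311
G1 X0.000 Y0.000
; layer 3
G0 Z9.046
G0 X0.000 Y0.000
G1 X23.634 Y0.000
G1 X23.634 Y5.753
G1 X8.754 Y5.753
G1 X8.754 Y20.311
G1 X0.000 Y20.311
G1 X0.000 Y0.000
; layer 4
G0 Z12.061
G0 X0.000 Y0.000
G1 X23.634 Y0.000
G1 X23.634 Y5.753
G1 X8.754 Y5.753
G1 X8.754 Y20.311
G1 X0.000 Y20.311
G1 X0.000 Y0.000
M2 ; end

The solid is an L-shaped prism: outer 23.6 × 20.3 mm, arm thicknesses ≈ 5.75 mm (horizontal) and 8.75 mm (vertical), extruded 12.1 mm in z. Slicing at Δz = 3.015 mm — 4 equal slices spanning the solid's height, so layer i sits at z = i·h/4 — gives 4 non-empty perimeters. Each is a 6-segment closed polygon; G0 lifts to the layer z and rapids to the start vertex, then G1 traces the edges.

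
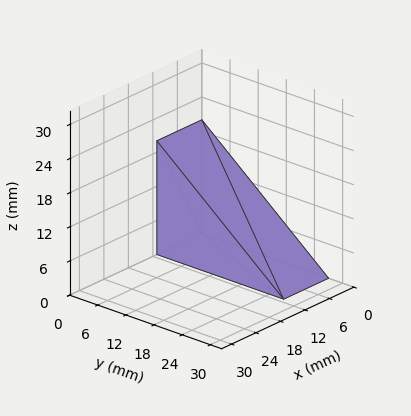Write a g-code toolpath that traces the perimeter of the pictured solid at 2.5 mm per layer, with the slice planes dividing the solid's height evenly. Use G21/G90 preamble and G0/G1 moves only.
Reading the render: the shape is a wedge (ramp): 11 × 27 mm base, rising to 20 mm along the y=0 edge and sloping linearly to z=0 at y=27 (dimensions read to the nearest mm from the axis ticks). For the g-code, the solid's height is divided into equal slices at the stated Δz and each level perimeter traced with G1 moves after a G0 lift.

; perimeter-only toolpath
G21 ; units = mm
G90 ; absolute positioning
G28 ; home
; layer 1
G0 Z2.5
G0 X0.0 Y0.0
G1 X11.0 Y0.0
G1 X11.0 Y23.6
G1 X0.0 Y23.6
G1 X0.0 Y0.0
; layer 2
G0 Z5.0
G0 X0.0 Y0.0
G1 X11.0 Y0.0
G1 X11.0 Y20.2
G1 X0.0 Y20.2
G1 X0.0 Y0.0
; layer 3
G0 Z7.5
G0 X0.0 Y0.0
G1 X11.0 Y0.0
G1 X11.0 Y16.9
G1 X0.0 Y16.9
G1 X0.0 Y0.0
; layer 4
G0 Z10.0
G0 X0.0 Y0.0
G1 X11.0 Y0.0
G1 X11.0 Y13.5
G1 X0.0 Y13.5
G1 X0.0 Y0.0
; layer 5
G0 Z12.5
G0 X0.0 Y0.0
G1 X11.0 Y0.0
G1 X11.0 Y10.1
G1 X0.0 Y10.1
G1 X0.0 Y0.0
; layer 6
G0 Z15.0
G0 X0.0 Y0.0
G1 X11.0 Y0.0
G1 X11.0 Y6.8
G1 X0.0 Y6.8
G1 X0.0 Y0.0
; layer 7
G0 Z17.5
G0 X0.0 Y0.0
G1 X11.0 Y0.0
G1 X11.0 Y3.4
G1 X0.0 Y3.4
G1 X0.0 Y0.0
M2 ; end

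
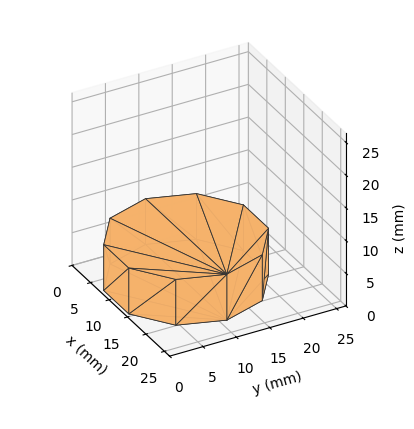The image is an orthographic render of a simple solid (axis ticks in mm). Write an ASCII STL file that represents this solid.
Reading the render: the shape is a regular 10-sided prism (a cylinder approximated with 10 flat sides), circumscribed radius ≈ 11 mm, height ≈ 7 mm (dimensions read to the nearest mm from the axis ticks). For the STL, each face is triangulated and given an outward normal.

solid part
  facet normal 0.0000 0.0000 -1.0000
    outer loop
      vertex 14.40 21.46 0.00
      vertex 19.90 17.47 0.00
      vertex 22.00 11.00 0.00
    endloop
  endfacet
  facet normal 0.0000 0.0000 -1.0000
    outer loop
      vertex 7.60 21.46 0.00
      vertex 14.40 21.46 0.00
      vertex 22.00 11.00 0.00
    endloop
  endfacet
  facet normal 0.0000 0.0000 -1.0000
    outer loop
      vertex 2.10 17.47 0.00
      vertex 7.60 21.46 0.00
      vertex 22.00 11.00 0.00
    endloop
  endfacet
  facet normal 0.0000 0.0000 -1.0000
    outer loop
      vertex 0.00 11.00 0.00
      vertex 2.10 17.47 0.00
      vertex 22.00 11.00 0.00
    endloop
  endfacet
  facet normal 0.0000 0.0000 -1.0000
    outer loop
      vertex 2.10 4.53 0.00
      vertex 0.00 11.00 0.00
      vertex 22.00 11.00 0.00
    endloop
  endfacet
  facet normal 0.0000 0.0000 -1.0000
    outer loop
      vertex 7.60 0.54 0.00
      vertex 2.10 4.53 0.00
      vertex 22.00 11.00 0.00
    endloop
  endfacet
  facet normal 0.0000 0.0000 -1.0000
    outer loop
      vertex 14.40 0.54 0.00
      vertex 7.60 0.54 0.00
      vertex 22.00 11.00 0.00
    endloop
  endfacet
  facet normal 0.0000 0.0000 -1.0000
    outer loop
      vertex 19.90 4.53 0.00
      vertex 14.40 0.54 0.00
      vertex 22.00 11.00 0.00
    endloop
  endfacet
  facet normal 0.0000 0.0000 1.0000
    outer loop
      vertex 22.00 11.00 7.00
      vertex 19.90 17.47 7.00
      vertex 14.40 21.46 7.00
    endloop
  endfacet
  facet normal 0.0000 0.0000 1.0000
    outer loop
      vertex 22.00 11.00 7.00
      vertex 14.40 21.46 7.00
      vertex 7.60 21.46 7.00
    endloop
  endfacet
  facet normal 0.0000 0.0000 1.0000
    outer loop
      vertex 22.00 11.00 7.00
      vertex 7.60 21.46 7.00
      vertex 2.10 17.47 7.00
    endloop
  endfacet
  facet normal 0.0000 0.0000 1.0000
    outer loop
      vertex 22.00 11.00 7.00
      vertex 2.10 17.47 7.00
      vertex 0.00 11.00 7.00
    endloop
  endfacet
  facet normal 0.0000 0.0000 1.0000
    outer loop
      vertex 22.00 11.00 7.00
      vertex 0.00 11.00 7.00
      vertex 2.10 4.53 7.00
    endloop
  endfacet
  facet normal 0.0000 0.0000 1.0000
    outer loop
      vertex 22.00 11.00 7.00
      vertex 2.10 4.53 7.00
      vertex 7.60 0.54 7.00
    endloop
  endfacet
  facet normal 0.0000 0.0000 1.0000
    outer loop
      vertex 22.00 11.00 7.00
      vertex 7.60 0.54 7.00
      vertex 14.40 0.54 7.00
    endloop
  endfacet
  facet normal 0.0000 0.0000 1.0000
    outer loop
      vertex 22.00 11.00 7.00
      vertex 14.40 0.54 7.00
      vertex 19.90 4.53 7.00
    endloop
  endfacet
  facet normal 0.9512 0.3087 0.0000
    outer loop
      vertex 22.00 11.00 0.00
      vertex 19.90 17.47 0.00
      vertex 19.90 17.47 7.00
    endloop
  endfacet
  facet normal 0.9512 0.3087 0.0000
    outer loop
      vertex 22.00 11.00 0.00
      vertex 19.90 17.47 7.00
      vertex 22.00 11.00 7.00
    endloop
  endfacet
  facet normal 0.5872 0.8094 0.0000
    outer loop
      vertex 19.90 17.47 0.00
      vertex 14.40 21.46 0.00
      vertex 14.40 21.46 7.00
    endloop
  endfacet
  facet normal 0.5872 0.8094 0.0000
    outer loop
      vertex 19.90 17.47 0.00
      vertex 14.40 21.46 7.00
      vertex 19.90 17.47 7.00
    endloop
  endfacet
  facet normal 0.0000 1.0000 0.0000
    outer loop
      vertex 14.40 21.46 0.00
      vertex 7.60 21.46 0.00
      vertex 7.60 21.46 7.00
    endloop
  endfacet
  facet normal 0.0000 1.0000 0.0000
    outer loop
      vertex 14.40 21.46 0.00
      vertex 7.60 21.46 7.00
      vertex 14.40 21.46 7.00
    endloop
  endfacet
  facet normal -0.5872 0.8094 0.0000
    outer loop
      vertex 7.60 21.46 0.00
      vertex 2.10 17.47 0.00
      vertex 2.10 17.47 7.00
    endloop
  endfacet
  facet normal -0.5872 0.8094 0.0000
    outer loop
      vertex 7.60 21.46 0.00
      vertex 2.10 17.47 7.00
      vertex 7.60 21.46 7.00
    endloop
  endfacet
  facet normal -0.9512 0.3087 0.0000
    outer loop
      vertex 2.10 17.47 0.00
      vertex 0.00 11.00 0.00
      vertex 0.00 11.00 7.00
    endloop
  endfacet
  facet normal -0.9512 0.3087 0.0000
    outer loop
      vertex 2.10 17.47 0.00
      vertex 0.00 11.00 7.00
      vertex 2.10 17.47 7.00
    endloop
  endfacet
  facet normal -0.9512 -0.3087 0.0000
    outer loop
      vertex 0.00 11.00 0.00
      vertex 2.10 4.53 0.00
      vertex 2.10 4.53 7.00
    endloop
  endfacet
  facet normal -0.9512 -0.3087 0.0000
    outer loop
      vertex 0.00 11.00 0.00
      vertex 2.10 4.53 7.00
      vertex 0.00 11.00 7.00
    endloop
  endfacet
  facet normal -0.5872 -0.8094 0.0000
    outer loop
      vertex 2.10 4.53 0.00
      vertex 7.60 0.54 0.00
      vertex 7.60 0.54 7.00
    endloop
  endfacet
  facet normal -0.5872 -0.8094 0.0000
    outer loop
      vertex 2.10 4.53 0.00
      vertex 7.60 0.54 7.00
      vertex 2.10 4.53 7.00
    endloop
  endfacet
  facet normal 0.0000 -1.0000 0.0000
    outer loop
      vertex 7.60 0.54 0.00
      vertex 14.40 0.54 0.00
      vertex 14.40 0.54 7.00
    endloop
  endfacet
  facet normal 0.0000 -1.0000 0.0000
    outer loop
      vertex 7.60 0.54 0.00
      vertex 14.40 0.54 7.00
      vertex 7.60 0.54 7.00
    endloop
  endfacet
  facet normal 0.5872 -0.8094 0.0000
    outer loop
      vertex 14.40 0.54 0.00
      vertex 19.90 4.53 0.00
      vertex 19.90 4.53 7.00
    endloop
  endfacet
  facet normal 0.5872 -0.8094 0.0000
    outer loop
      vertex 14.40 0.54 0.00
      vertex 19.90 4.53 7.00
      vertex 14.40 0.54 7.00
    endloop
  endfacet
  facet normal 0.9512 -0.3087 0.0000
    outer loop
      vertex 19.90 4.53 0.00
      vertex 22.00 11.00 0.00
      vertex 22.00 11.00 7.00
    endloop
  endfacet
  facet normal 0.9512 -0.3087 0.0000
    outer loop
      vertex 19.90 4.53 0.00
      vertex 22.00 11.00 7.00
      vertex 19.90 4.53 7.00
    endloop
  endfacet
endsolid part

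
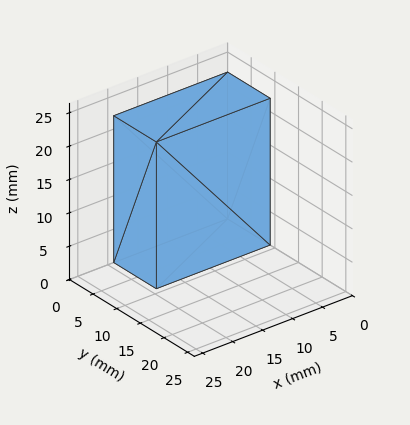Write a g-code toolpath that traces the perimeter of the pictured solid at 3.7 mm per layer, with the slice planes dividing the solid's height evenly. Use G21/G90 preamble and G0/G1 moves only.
Reading the render: the shape is a rectangular box, roughly 19 × 9 mm footprint and 22 mm tall (dimensions read to the nearest mm from the axis ticks). For the g-code, the solid's height is divided into equal slices at the stated Δz and each level perimeter traced with G1 moves after a G0 lift.

; perimeter-only toolpath
G21 ; units = mm
G90 ; absolute positioning
G28 ; home
; layer 1
G0 Z3.7
G0 X0.0 Y0.0
G1 X19.0 Y0.0
G1 X19.0 Y9.0
G1 X0.0 Y9.0
G1 X0.0 Y0.0
; layer 2
G0 Z7.3
G0 X0.0 Y0.0
G1 X19.0 Y0.0
G1 X19.0 Y9.0
G1 X0.0 Y9.0
G1 X0.0 Y0.0
; layer 3
G0 Z11.0
G0 X0.0 Y0.0
G1 X19.0 Y0.0
G1 X19.0 Y9.0
G1 X0.0 Y9.0
G1 X0.0 Y0.0
; layer 4
G0 Z14.7
G0 X0.0 Y0.0
G1 X19.0 Y0.0
G1 X19.0 Y9.0
G1 X0.0 Y9.0
G1 X0.0 Y0.0
; layer 5
G0 Z18.3
G0 X0.0 Y0.0
G1 X19.0 Y0.0
G1 X19.0 Y9.0
G1 X0.0 Y9.0
G1 X0.0 Y0.0
; layer 6
G0 Z22.0
G0 X0.0 Y0.0
G1 X19.0 Y0.0
G1 X19.0 Y9.0
G1 X0.0 Y9.0
G1 X0.0 Y0.0
M2 ; end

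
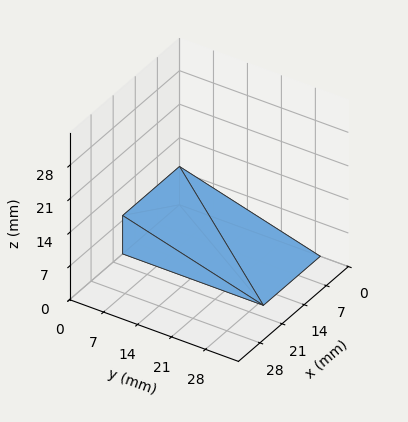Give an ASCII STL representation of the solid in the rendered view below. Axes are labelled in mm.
Reading the render: the shape is a wedge (ramp): 18 × 29 mm base, rising to 8 mm along the y=0 edge and sloping linearly to z=0 at y=29 (dimensions read to the nearest mm from the axis ticks). For the STL, each face is triangulated and given an outward normal.

solid part
  facet normal 0.0000 0.0000 -1.0000
    outer loop
      vertex 18.00 29.00 0.00
      vertex 18.00 0.00 0.00
      vertex 0.00 0.00 0.00
    endloop
  endfacet
  facet normal 0.0000 0.0000 -1.0000
    outer loop
      vertex 0.00 29.00 0.00
      vertex 18.00 29.00 0.00
      vertex 0.00 0.00 0.00
    endloop
  endfacet
  facet normal 0.0000 -1.0000 0.0000
    outer loop
      vertex 0.00 0.00 0.00
      vertex 18.00 0.00 0.00
      vertex 18.00 0.00 8.00
    endloop
  endfacet
  facet normal 0.0000 -1.0000 0.0000
    outer loop
      vertex 0.00 0.00 0.00
      vertex 18.00 0.00 8.00
      vertex 0.00 0.00 8.00
    endloop
  endfacet
  facet normal 0.0000 0.2659 0.9640
    outer loop
      vertex 0.00 0.00 8.00
      vertex 18.00 0.00 8.00
      vertex 18.00 29.00 0.00
    endloop
  endfacet
  facet normal 0.0000 0.2659 0.9640
    outer loop
      vertex 0.00 0.00 8.00
      vertex 18.00 29.00 0.00
      vertex 0.00 29.00 0.00
    endloop
  endfacet
  facet normal -1.0000 0.0000 0.0000
    outer loop
      vertex 0.00 0.00 8.00
      vertex 0.00 29.00 0.00
      vertex 0.00 0.00 0.00
    endloop
  endfacet
  facet normal 1.0000 0.0000 0.0000
    outer loop
      vertex 18.00 0.00 0.00
      vertex 18.00 29.00 0.00
      vertex 18.00 0.00 8.00
    endloop
  endfacet
endsolid part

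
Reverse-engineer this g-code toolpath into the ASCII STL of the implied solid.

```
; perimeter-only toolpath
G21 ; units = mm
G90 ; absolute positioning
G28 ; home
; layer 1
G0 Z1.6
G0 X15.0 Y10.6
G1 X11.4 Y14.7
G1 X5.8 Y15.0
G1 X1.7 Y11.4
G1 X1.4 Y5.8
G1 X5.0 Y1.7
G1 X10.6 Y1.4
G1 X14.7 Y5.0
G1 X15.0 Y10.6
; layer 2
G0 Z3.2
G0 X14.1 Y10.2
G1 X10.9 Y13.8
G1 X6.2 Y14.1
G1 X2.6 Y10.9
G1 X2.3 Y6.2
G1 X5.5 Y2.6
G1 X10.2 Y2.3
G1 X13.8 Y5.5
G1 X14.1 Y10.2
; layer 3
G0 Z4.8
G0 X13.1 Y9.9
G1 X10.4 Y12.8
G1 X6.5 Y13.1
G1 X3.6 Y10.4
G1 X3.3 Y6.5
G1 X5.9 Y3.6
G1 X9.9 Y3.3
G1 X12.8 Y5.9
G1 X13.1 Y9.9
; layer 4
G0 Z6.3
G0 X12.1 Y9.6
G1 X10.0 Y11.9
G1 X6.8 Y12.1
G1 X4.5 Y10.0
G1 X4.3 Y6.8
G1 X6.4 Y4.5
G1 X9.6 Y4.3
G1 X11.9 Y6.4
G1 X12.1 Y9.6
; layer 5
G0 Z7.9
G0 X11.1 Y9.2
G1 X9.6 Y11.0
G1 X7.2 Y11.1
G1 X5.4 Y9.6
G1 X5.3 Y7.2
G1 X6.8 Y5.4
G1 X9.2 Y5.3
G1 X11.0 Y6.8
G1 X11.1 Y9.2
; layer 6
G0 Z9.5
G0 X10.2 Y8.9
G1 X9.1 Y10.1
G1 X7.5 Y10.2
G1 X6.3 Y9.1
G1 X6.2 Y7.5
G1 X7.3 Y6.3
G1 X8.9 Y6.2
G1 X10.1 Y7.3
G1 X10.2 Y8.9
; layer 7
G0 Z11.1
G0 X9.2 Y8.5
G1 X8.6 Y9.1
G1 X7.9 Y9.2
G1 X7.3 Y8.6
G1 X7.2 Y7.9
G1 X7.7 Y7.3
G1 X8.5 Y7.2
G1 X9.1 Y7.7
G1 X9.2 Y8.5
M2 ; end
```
solid part
  facet normal 0.0000 0.0000 -1.0000
    outer loop
      vertex 5.5 16.0 0.0
      vertex 11.8 15.6 0.0
      vertex 16.0 10.9 0.0
    endloop
  endfacet
  facet normal 0.0000 0.0000 -1.0000
    outer loop
      vertex 0.8 11.8 0.0
      vertex 5.5 16.0 0.0
      vertex 16.0 10.9 0.0
    endloop
  endfacet
  facet normal 0.0000 0.0000 -1.0000
    outer loop
      vertex 0.4 5.5 0.0
      vertex 0.8 11.8 0.0
      vertex 16.0 10.9 0.0
    endloop
  endfacet
  facet normal 0.0000 0.0000 -1.0000
    outer loop
      vertex 4.6 0.8 0.0
      vertex 0.4 5.5 0.0
      vertex 16.0 10.9 0.0
    endloop
  endfacet
  facet normal 0.0000 0.0000 -1.0000
    outer loop
      vertex 10.9 0.4 0.0
      vertex 4.6 0.8 0.0
      vertex 16.0 10.9 0.0
    endloop
  endfacet
  facet normal 0.0000 0.0000 -1.0000
    outer loop
      vertex 15.6 4.6 0.0
      vertex 10.9 0.4 0.0
      vertex 16.0 10.9 0.0
    endloop
  endfacet
  facet normal 0.6395 0.5715 0.5143
    outer loop
      vertex 16.0 10.9 0.0
      vertex 11.8 15.6 0.0
      vertex 8.2 8.2 12.7
    endloop
  endfacet
  facet normal 0.0543 0.8560 0.5142
    outer loop
      vertex 11.8 15.6 0.0
      vertex 5.5 16.0 0.0
      vertex 8.2 8.2 12.7
    endloop
  endfacet
  facet normal -0.5715 0.6395 0.5143
    outer loop
      vertex 5.5 16.0 0.0
      vertex 0.8 11.8 0.0
      vertex 8.2 8.2 12.7
    endloop
  endfacet
  facet normal -0.8560 0.0543 0.5142
    outer loop
      vertex 0.8 11.8 0.0
      vertex 0.4 5.5 0.0
      vertex 8.2 8.2 12.7
    endloop
  endfacet
  facet normal -0.6395 -0.5715 0.5143
    outer loop
      vertex 0.4 5.5 0.0
      vertex 4.6 0.8 0.0
      vertex 8.2 8.2 12.7
    endloop
  endfacet
  facet normal -0.0543 -0.8560 0.5142
    outer loop
      vertex 4.6 0.8 0.0
      vertex 10.9 0.4 0.0
      vertex 8.2 8.2 12.7
    endloop
  endfacet
  facet normal 0.5715 -0.6395 0.5143
    outer loop
      vertex 10.9 0.4 0.0
      vertex 15.6 4.6 0.0
      vertex 8.2 8.2 12.7
    endloop
  endfacet
  facet normal 0.8560 -0.0543 0.5142
    outer loop
      vertex 15.6 4.6 0.0
      vertex 16.0 10.9 0.0
      vertex 8.2 8.2 12.7
    endloop
  endfacet
endsolid part

The G0 Z moves step by Δz≈1.6 mm. The G1 loops shrink linearly with z, so the solid tapers from its base footprint up to z≈12.7. Closing with a flat bottom cap and the tapered top and triangulating gives 14 facets — a regular 8-sided pyramid, base circumscribed radius ≈ 8.2 mm, apex at z ≈ 12.7 mm.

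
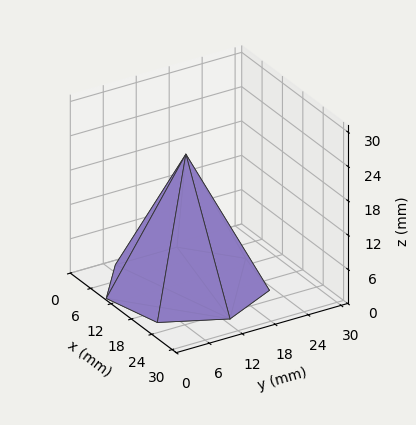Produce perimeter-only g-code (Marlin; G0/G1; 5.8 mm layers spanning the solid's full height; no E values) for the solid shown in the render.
Reading the render: the shape is a regular 7-sided pyramid, base circumscribed radius ≈ 13 mm, apex at z ≈ 23 mm (dimensions read to the nearest mm from the axis ticks). For the g-code, the solid's height is divided into equal slices at the stated Δz and each level perimeter traced with G1 moves after a G0 lift.

; perimeter-only toolpath
G21 ; units = mm
G90 ; absolute positioning
G28 ; home
; layer 1
G0 Z5.8
G0 X22.8 Y13.0
G1 X19.1 Y20.6
G1 X10.8 Y22.5
G1 X4.2 Y17.2
G1 X4.2 Y8.8
G1 X10.8 Y3.5
G1 X19.1 Y5.3
G1 X22.8 Y13.0
; layer 2
G0 Z11.5
G0 X19.5 Y13.0
G1 X17.1 Y18.1
G1 X11.6 Y19.4
G1 X7.2 Y15.8
G1 X7.2 Y10.2
G1 X11.6 Y6.7
G1 X17.1 Y7.9
G1 X19.5 Y13.0
; layer 3
G0 Z17.2
G0 X16.2 Y13.0
G1 X15.0 Y15.6
G1 X12.3 Y16.2
G1 X10.1 Y14.4
G1 X10.1 Y11.6
G1 X12.3 Y9.8
G1 X15.0 Y10.4
G1 X16.2 Y13.0
M2 ; end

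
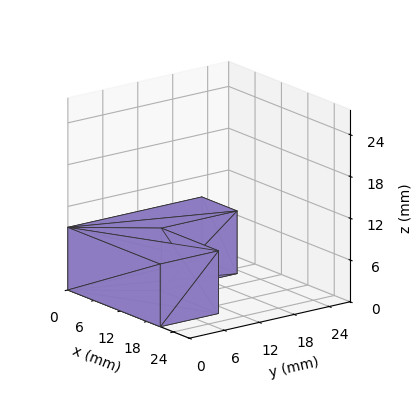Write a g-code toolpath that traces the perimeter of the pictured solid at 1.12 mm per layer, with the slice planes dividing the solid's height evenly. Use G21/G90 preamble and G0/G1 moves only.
Reading the render: the shape is an L-shaped prism: outer 21 × 23 mm, arm thicknesses ≈ 10 mm (horizontal) and 8 mm (vertical), extruded 9 mm in z (dimensions read to the nearest mm from the axis ticks). For the g-code, the solid's height is divided into equal slices at the stated Δz and each level perimeter traced with G1 moves after a G0 lift.

; perimeter-only toolpath
G21 ; units = mm
G90 ; absolute positioning
G28 ; home
; layer 1
G0 Z1.12
G0 X0.00 Y0.00
G1 X21.00 Y0.00
G1 X21.00 Y10.00
G1 X8.00 Y10.00
G1 X8.00 Y23.00
G1 X0.00 Y23.00
G1 X0.00 Y0.00
; layer 2
G0 Z2.25
G0 X0.00 Y0.00
G1 X21.00 Y0.00
G1 X21.00 Y10.00
G1 X8.00 Y10.00
G1 X8.00 Y23.00
G1 X0.00 Y23.00
G1 X0.00 Y0.00
; layer 3
G0 Z3.38
G0 X0.00 Y0.00
G1 X21.00 Y0.00
G1 X21.00 Y10.00
G1 X8.00 Y10.00
G1 X8.00 Y23.00
G1 X0.00 Y23.00
G1 X0.00 Y0.00
; layer 4
G0 Z4.50
G0 X0.00 Y0.00
G1 X21.00 Y0.00
G1 X21.00 Y10.00
G1 X8.00 Y10.00
G1 X8.00 Y23.00
G1 X0.00 Y23.00
G1 X0.00 Y0.00
; layer 5
G0 Z5.62
G0 X0.00 Y0.00
G1 X21.00 Y0.00
G1 X21.00 Y10.00
G1 X8.00 Y10.00
G1 X8.00 Y23.00
G1 X0.00 Y23.00
G1 X0.00 Y0.00
; layer 6
G0 Z6.75
G0 X0.00 Y0.00
G1 X21.00 Y0.00
G1 X21.00 Y10.00
G1 X8.00 Y10.00
G1 X8.00 Y23.00
G1 X0.00 Y23.00
G1 X0.00 Y0.00
; layer 7
G0 Z7.88
G0 X0.00 Y0.00
G1 X21.00 Y0.00
G1 X21.00 Y10.00
G1 X8.00 Y10.00
G1 X8.00 Y23.00
G1 X0.00 Y23.00
G1 X0.00 Y0.00
; layer 8
G0 Z9.00
G0 X0.00 Y0.00
G1 X21.00 Y0.00
G1 X21.00 Y10.00
G1 X8.00 Y10.00
G1 X8.00 Y23.00
G1 X0.00 Y23.00
G1 X0.00 Y0.00
M2 ; end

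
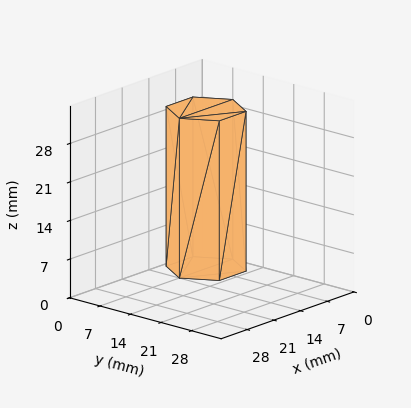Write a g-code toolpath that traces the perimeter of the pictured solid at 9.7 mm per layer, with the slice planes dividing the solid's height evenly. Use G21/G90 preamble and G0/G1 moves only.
Reading the render: the shape is a regular 6-sided prism (a cylinder approximated with 6 flat sides), circumscribed radius ≈ 7 mm, height ≈ 29 mm (dimensions read to the nearest mm from the axis ticks). For the g-code, the solid's height is divided into equal slices at the stated Δz and each level perimeter traced with G1 moves after a G0 lift.

; perimeter-only toolpath
G21 ; units = mm
G90 ; absolute positioning
G28 ; home
; layer 1
G0 Z9.7
G0 X14.0 Y7.0
G1 X10.5 Y13.1
G1 X3.5 Y13.1
G1 X0.0 Y7.0
G1 X3.5 Y0.9
G1 X10.5 Y0.9
G1 X14.0 Y7.0
; layer 2
G0 Z19.3
G0 X14.0 Y7.0
G1 X10.5 Y13.1
G1 X3.5 Y13.1
G1 X0.0 Y7.0
G1 X3.5 Y0.9
G1 X10.5 Y0.9
G1 X14.0 Y7.0
; layer 3
G0 Z29.0
G0 X14.0 Y7.0
G1 X10.5 Y13.1
G1 X3.5 Y13.1
G1 X0.0 Y7.0
G1 X3.5 Y0.9
G1 X10.5 Y0.9
G1 X14.0 Y7.0
M2 ; end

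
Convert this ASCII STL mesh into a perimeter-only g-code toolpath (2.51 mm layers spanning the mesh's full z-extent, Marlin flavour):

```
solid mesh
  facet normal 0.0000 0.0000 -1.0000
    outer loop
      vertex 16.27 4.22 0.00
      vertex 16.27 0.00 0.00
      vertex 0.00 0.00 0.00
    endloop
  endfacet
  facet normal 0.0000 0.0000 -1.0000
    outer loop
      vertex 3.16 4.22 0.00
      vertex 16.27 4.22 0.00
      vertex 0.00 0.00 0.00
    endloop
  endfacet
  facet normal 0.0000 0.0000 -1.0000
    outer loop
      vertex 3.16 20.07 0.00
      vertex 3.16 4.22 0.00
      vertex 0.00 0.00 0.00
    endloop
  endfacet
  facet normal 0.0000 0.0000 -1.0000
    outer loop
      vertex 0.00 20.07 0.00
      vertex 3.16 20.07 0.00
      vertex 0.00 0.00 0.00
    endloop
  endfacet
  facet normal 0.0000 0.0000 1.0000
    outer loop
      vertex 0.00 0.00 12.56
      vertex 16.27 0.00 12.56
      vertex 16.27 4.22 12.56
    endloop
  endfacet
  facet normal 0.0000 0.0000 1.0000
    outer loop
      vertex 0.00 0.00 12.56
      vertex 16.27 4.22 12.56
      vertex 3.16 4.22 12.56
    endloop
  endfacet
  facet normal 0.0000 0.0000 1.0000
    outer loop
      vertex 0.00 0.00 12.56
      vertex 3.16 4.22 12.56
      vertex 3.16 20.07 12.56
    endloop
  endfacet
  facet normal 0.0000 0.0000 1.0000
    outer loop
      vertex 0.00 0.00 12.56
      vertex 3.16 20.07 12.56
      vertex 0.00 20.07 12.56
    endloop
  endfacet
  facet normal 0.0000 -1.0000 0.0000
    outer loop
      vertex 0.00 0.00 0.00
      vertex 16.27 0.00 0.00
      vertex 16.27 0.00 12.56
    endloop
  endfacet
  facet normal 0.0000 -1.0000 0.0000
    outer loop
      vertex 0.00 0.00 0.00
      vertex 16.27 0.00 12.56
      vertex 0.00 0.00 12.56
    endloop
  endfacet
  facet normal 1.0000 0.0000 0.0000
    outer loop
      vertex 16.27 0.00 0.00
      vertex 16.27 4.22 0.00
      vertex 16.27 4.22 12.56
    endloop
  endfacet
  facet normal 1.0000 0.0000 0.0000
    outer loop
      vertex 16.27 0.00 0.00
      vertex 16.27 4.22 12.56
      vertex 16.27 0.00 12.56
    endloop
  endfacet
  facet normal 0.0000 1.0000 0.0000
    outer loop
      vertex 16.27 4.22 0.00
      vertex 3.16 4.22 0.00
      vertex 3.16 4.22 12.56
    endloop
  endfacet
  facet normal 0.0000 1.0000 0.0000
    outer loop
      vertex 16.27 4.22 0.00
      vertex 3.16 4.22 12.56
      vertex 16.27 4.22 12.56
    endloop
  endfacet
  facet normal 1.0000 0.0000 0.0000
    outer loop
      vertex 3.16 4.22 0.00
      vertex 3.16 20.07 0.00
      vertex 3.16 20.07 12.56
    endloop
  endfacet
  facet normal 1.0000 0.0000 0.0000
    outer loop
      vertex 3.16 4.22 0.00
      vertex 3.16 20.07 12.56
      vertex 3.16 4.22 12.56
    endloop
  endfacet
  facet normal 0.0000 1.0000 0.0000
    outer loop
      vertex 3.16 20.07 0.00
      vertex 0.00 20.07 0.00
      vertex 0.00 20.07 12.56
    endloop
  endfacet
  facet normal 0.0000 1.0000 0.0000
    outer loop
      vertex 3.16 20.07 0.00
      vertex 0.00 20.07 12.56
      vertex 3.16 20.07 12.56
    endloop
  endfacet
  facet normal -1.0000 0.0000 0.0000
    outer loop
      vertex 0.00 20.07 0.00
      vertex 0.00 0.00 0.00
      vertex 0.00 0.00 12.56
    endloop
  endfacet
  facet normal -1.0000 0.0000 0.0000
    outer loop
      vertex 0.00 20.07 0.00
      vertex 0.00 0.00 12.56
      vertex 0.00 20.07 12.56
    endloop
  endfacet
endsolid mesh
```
; perimeter-only toolpath
G21 ; units = mm
G90 ; absolute positioning
G28 ; home
; layer 1
G0 Z2.51
G0 X0.00 Y0.00
G1 X16.27 Y0.00
G1 X16.27 Y4.22
G1 X3.16 Y4.22
G1 X3.16 Y20.07
G1 X0.00 Y20.07
G1 X0.00 Y0.00
; layer 2
G0 Z5.02
G0 X0.00 Y0.00
G1 X16.27 Y0.00
G1 X16.27 Y4.22
G1 X3.16 Y4.22
G1 X3.16 Y20.07
G1 X0.00 Y20.07
G1 X0.00 Y0.00
; layer 3
G0 Z7.54
G0 X0.00 Y0.00
G1 X16.27 Y0.00
G1 X16.27 Y4.22
G1 X3.16 Y4.22
G1 X3.16 Y20.07
G1 X0.00 Y20.07
G1 X0.00 Y0.00
; layer 4
G0 Z10.05
G0 X0.00 Y0.00
G1 X16.27 Y0.00
G1 X16.27 Y4.22
G1 X3.16 Y4.22
G1 X3.16 Y20.07
G1 X0.00 Y20.07
G1 X0.00 Y0.00
; layer 5
G0 Z12.56
G0 X0.00 Y0.00
G1 X16.27 Y0.00
G1 X16.27 Y4.22
G1 X3.16 Y4.22
G1 X3.16 Y20.07
G1 X0.00 Y20.07
G1 X0.00 Y0.00
M2 ; end

The solid is an L-shaped prism: outer 16.3 × 20.1 mm, arm thicknesses ≈ 4.22 mm (horizontal) and 3.16 mm (vertical), extruded 12.6 mm in z. Slicing at Δz = 2.51 mm — 5 equal slices spanning the solid's height, so layer i sits at z = i·h/5 — gives 5 non-empty perimeters. Each is a 6-segment closed polygon; G0 lifts to the layer z and rapids to the start vertex, then G1 traces the edges.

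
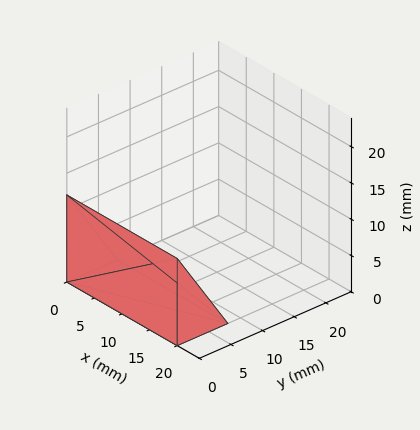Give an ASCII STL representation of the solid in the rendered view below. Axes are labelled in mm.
Reading the render: the shape is a wedge (ramp): 20 × 8 mm base, rising to 12 mm along the y=0 edge and sloping linearly to z=0 at y=8 (dimensions read to the nearest mm from the axis ticks). For the STL, each face is triangulated and given an outward normal.

solid part
  facet normal 0.0000 0.0000 -1.0000
    outer loop
      vertex 20.000 8.000 0.000
      vertex 20.000 0.000 0.000
      vertex 0.000 0.000 0.000
    endloop
  endfacet
  facet normal 0.0000 0.0000 -1.0000
    outer loop
      vertex 0.000 8.000 0.000
      vertex 20.000 8.000 0.000
      vertex 0.000 0.000 0.000
    endloop
  endfacet
  facet normal 0.0000 -1.0000 0.0000
    outer loop
      vertex 0.000 0.000 0.000
      vertex 20.000 0.000 0.000
      vertex 20.000 0.000 12.000
    endloop
  endfacet
  facet normal 0.0000 -1.0000 0.0000
    outer loop
      vertex 0.000 0.000 0.000
      vertex 20.000 0.000 12.000
      vertex 0.000 0.000 12.000
    endloop
  endfacet
  facet normal 0.0000 0.8321 0.5547
    outer loop
      vertex 0.000 0.000 12.000
      vertex 20.000 0.000 12.000
      vertex 20.000 8.000 0.000
    endloop
  endfacet
  facet normal 0.0000 0.8321 0.5547
    outer loop
      vertex 0.000 0.000 12.000
      vertex 20.000 8.000 0.000
      vertex 0.000 8.000 0.000
    endloop
  endfacet
  facet normal -1.0000 0.0000 0.0000
    outer loop
      vertex 0.000 0.000 12.000
      vertex 0.000 8.000 0.000
      vertex 0.000 0.000 0.000
    endloop
  endfacet
  facet normal 1.0000 0.0000 0.0000
    outer loop
      vertex 20.000 0.000 0.000
      vertex 20.000 8.000 0.000
      vertex 20.000 0.000 12.000
    endloop
  endfacet
endsolid part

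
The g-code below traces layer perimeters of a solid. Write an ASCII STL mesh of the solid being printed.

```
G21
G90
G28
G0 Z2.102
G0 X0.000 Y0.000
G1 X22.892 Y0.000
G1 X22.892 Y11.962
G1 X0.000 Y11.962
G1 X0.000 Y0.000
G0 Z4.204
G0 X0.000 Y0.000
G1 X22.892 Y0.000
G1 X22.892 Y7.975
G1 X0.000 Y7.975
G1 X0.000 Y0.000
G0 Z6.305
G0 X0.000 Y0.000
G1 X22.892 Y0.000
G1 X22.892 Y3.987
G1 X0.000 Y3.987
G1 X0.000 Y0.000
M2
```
solid part
  facet normal 0.0000 0.0000 -1.0000
    outer loop
      vertex 22.892 15.950 0.000
      vertex 22.892 0.000 0.000
      vertex 0.000 0.000 0.000
    endloop
  endfacet
  facet normal 0.0000 0.0000 -1.0000
    outer loop
      vertex 0.000 15.950 0.000
      vertex 22.892 15.950 0.000
      vertex 0.000 0.000 0.000
    endloop
  endfacet
  facet normal 0.0000 -1.0000 0.0000
    outer loop
      vertex 0.000 0.000 0.000
      vertex 22.892 0.000 0.000
      vertex 22.892 0.000 8.407
    endloop
  endfacet
  facet normal 0.0000 -1.0000 0.0000
    outer loop
      vertex 0.000 0.000 0.000
      vertex 22.892 0.000 8.407
      vertex 0.000 0.000 8.407
    endloop
  endfacet
  facet normal 0.0000 0.4663 0.8846
    outer loop
      vertex 0.000 0.000 8.407
      vertex 22.892 0.000 8.407
      vertex 22.892 15.950 0.000
    endloop
  endfacet
  facet normal 0.0000 0.4663 0.8846
    outer loop
      vertex 0.000 0.000 8.407
      vertex 22.892 15.950 0.000
      vertex 0.000 15.950 0.000
    endloop
  endfacet
  facet normal -1.0000 0.0000 0.0000
    outer loop
      vertex 0.000 0.000 8.407
      vertex 0.000 15.950 0.000
      vertex 0.000 0.000 0.000
    endloop
  endfacet
  facet normal 1.0000 0.0000 0.0000
    outer loop
      vertex 22.892 0.000 0.000
      vertex 22.892 15.950 0.000
      vertex 22.892 0.000 8.407
    endloop
  endfacet
endsolid part

The G0 Z moves step by Δz≈2.102 mm. The G1 loops shrink linearly with z, so the solid tapers from its base footprint up to z≈8.41. Closing with a flat bottom cap and the tapered top and triangulating gives 8 facets — a wedge (ramp): 22.9 × 15.9 mm base, rising to 8.41 mm along the y=0 edge and sloping linearly to z=0 at y=15.9.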